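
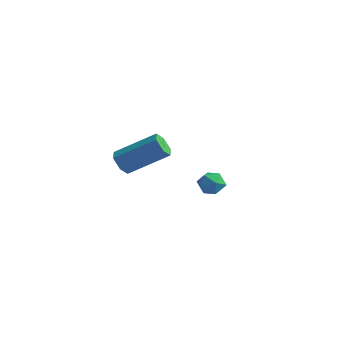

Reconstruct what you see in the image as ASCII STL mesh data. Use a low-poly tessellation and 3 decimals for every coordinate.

solid 
facet normal -0.486 0.874 -0.004
outer loop
vertex -0.73 4.093 -1.792
vertex -0.723 4.1 -1.087
vertex -0.193 4.393 -1.448
endloop
endfacet
facet normal -0.076 0.807 -0.585
outer loop
vertex -0.73 4.093 -1.792
vertex -0.193 4.393 -1.448
vertex -0.069 3.994 -2.015
endloop
endfacet
facet normal -0.282 0.220 -0.934
outer loop
vertex -0.73 4.093 -1.792
vertex -0.069 3.994 -2.015
vertex -0.523 3.454 -2.005
endloop
endfacet
facet normal -0.820 -0.077 -0.567
outer loop
vertex -0.73 4.093 -1.792
vertex -0.523 3.454 -2.005
vertex -0.926 3.52 -1.431
endloop
endfacet
facet normal -0.945 0.327 0.006
outer loop
vertex -0.73 4.093 -1.792
vertex -0.926 3.52 -1.431
vertex -0.723 4.1 -1.087
endloop
endfacet
facet normal 0.597 0.712 -0.370
outer loop
vertex -0.069 3.994 -2.015
vertex -0.193 4.393 -1.448
vertex 0.346 3.94 -1.449
endloop
endfacet
facet normal -0.065 0.820 0.569
outer loop
vertex -0.193 4.393 -1.448
vertex -0.723 4.1 -1.087
vertex -0.057 4.006 -0.875
endloop
endfacet
facet normal -0.808 -0.065 0.586
outer loop
vertex -0.723 4.1 -1.087
vertex -0.926 3.52 -1.431
vertex -0.511 3.466 -0.865
endloop
endfacet
facet normal -0.605 -0.719 -0.342
outer loop
vertex -0.926 3.52 -1.431
vertex -0.523 3.454 -2.005
vertex -0.387 3.067 -1.432
endloop
endfacet
facet normal 0.264 -0.239 -0.935
outer loop
vertex -0.523 3.454 -2.005
vertex -0.069 3.994 -2.015
vertex 0.143 3.36 -1.793
endloop
endfacet
facet normal 0.820 0.077 0.567
outer loop
vertex 0.15 3.367 -1.088
vertex 0.346 3.94 -1.449
vertex -0.057 4.006 -0.875
endloop
endfacet
facet normal 0.282 -0.220 0.934
outer loop
vertex 0.15 3.367 -1.088
vertex -0.057 4.006 -0.875
vertex -0.511 3.466 -0.865
endloop
endfacet
facet normal 0.076 -0.807 0.585
outer loop
vertex 0.15 3.367 -1.088
vertex -0.511 3.466 -0.865
vertex -0.387 3.067 -1.432
endloop
endfacet
facet normal 0.486 -0.874 0.004
outer loop
vertex 0.15 3.367 -1.088
vertex -0.387 3.067 -1.432
vertex 0.143 3.36 -1.793
endloop
endfacet
facet normal 0.945 -0.327 -0.006
outer loop
vertex 0.15 3.367 -1.088
vertex 0.143 3.36 -1.793
vertex 0.346 3.94 -1.449
endloop
endfacet
facet normal 0.605 0.719 0.342
outer loop
vertex -0.057 4.006 -0.875
vertex 0.346 3.94 -1.449
vertex -0.193 4.393 -1.448
endloop
endfacet
facet normal -0.264 0.239 0.935
outer loop
vertex -0.511 3.466 -0.865
vertex -0.057 4.006 -0.875
vertex -0.723 4.1 -1.087
endloop
endfacet
facet normal -0.597 -0.712 0.370
outer loop
vertex -0.387 3.067 -1.432
vertex -0.511 3.466 -0.865
vertex -0.926 3.52 -1.431
endloop
endfacet
facet normal 0.065 -0.820 -0.569
outer loop
vertex 0.143 3.36 -1.793
vertex -0.387 3.067 -1.432
vertex -0.523 3.454 -2.005
endloop
endfacet
facet normal 0.808 0.065 -0.586
outer loop
vertex 0.346 3.94 -1.449
vertex 0.143 3.36 -1.793
vertex -0.069 3.994 -2.015
endloop
endfacet
facet normal -0.713 -0.453 -0.534
outer loop
vertex -0.603 -2.232 2.068
vertex -1.011 -2.125 2.522
vertex -0.936 -1.709 2.069
endloop
endfacet
facet normal 0.450 0.288 -0.845
outer loop
vertex -0.603 -2.232 2.068
vertex -0.936 -1.709 2.069
vertex 0.859 -1.302 3.164
endloop
endfacet
facet normal 0.451 0.287 -0.845
outer loop
vertex 0.859 -1.302 3.164
vertex -0.936 -1.709 2.069
vertex 0.526 -0.779 3.164
endloop
endfacet
facet normal 0.713 0.454 0.534
outer loop
vertex 0.859 -1.302 3.164
vertex 0.526 -0.779 3.164
vertex 0.451 -1.195 3.618
endloop
endfacet
facet normal -0.713 -0.453 -0.534
outer loop
vertex -0.936 -1.709 2.069
vertex -1.011 -2.125 2.522
vertex -1.344 -1.602 2.523
endloop
endfacet
facet normal -0.240 0.874 -0.422
outer loop
vertex -0.936 -1.709 2.069
vertex -1.344 -1.602 2.523
vertex 0.526 -0.779 3.164
endloop
endfacet
facet normal -0.240 0.874 -0.422
outer loop
vertex 0.526 -0.779 3.164
vertex -1.344 -1.602 2.523
vertex 0.118 -0.672 3.618
endloop
endfacet
facet normal 0.713 0.454 0.534
outer loop
vertex 0.526 -0.779 3.164
vertex 0.118 -0.672 3.618
vertex 0.451 -1.195 3.618
endloop
endfacet
facet normal -0.713 -0.453 -0.534
outer loop
vertex -1.344 -1.602 2.523
vertex -1.011 -2.125 2.522
vertex -1.419 -2.018 2.976
endloop
endfacet
facet normal -0.690 0.586 0.424
outer loop
vertex -1.344 -1.602 2.523
vertex -1.419 -2.018 2.976
vertex 0.118 -0.672 3.618
endloop
endfacet
facet normal -0.690 0.587 0.423
outer loop
vertex 0.118 -0.672 3.618
vertex -1.419 -2.018 2.976
vertex 0.043 -1.088 4.072
endloop
endfacet
facet normal 0.713 0.454 0.534
outer loop
vertex 0.118 -0.672 3.618
vertex 0.043 -1.088 4.072
vertex 0.451 -1.195 3.618
endloop
endfacet
facet normal -0.713 -0.454 -0.534
outer loop
vertex -1.419 -2.018 2.976
vertex -1.011 -2.125 2.522
vertex -1.086 -2.541 2.976
endloop
endfacet
facet normal -0.451 -0.287 0.845
outer loop
vertex -1.419 -2.018 2.976
vertex -1.086 -2.541 2.976
vertex 0.043 -1.088 4.072
endloop
endfacet
facet normal -0.450 -0.288 0.845
outer loop
vertex 0.043 -1.088 4.072
vertex -1.086 -2.541 2.976
vertex 0.376 -1.611 4.071
endloop
endfacet
facet normal 0.713 0.453 0.534
outer loop
vertex 0.043 -1.088 4.072
vertex 0.376 -1.611 4.071
vertex 0.451 -1.195 3.618
endloop
endfacet
facet normal -0.713 -0.454 -0.534
outer loop
vertex -1.086 -2.541 2.976
vertex -1.011 -2.125 2.522
vertex -0.678 -2.648 2.522
endloop
endfacet
facet normal 0.240 -0.874 0.422
outer loop
vertex -1.086 -2.541 2.976
vertex -0.678 -2.648 2.522
vertex 0.376 -1.611 4.071
endloop
endfacet
facet normal 0.240 -0.874 0.422
outer loop
vertex 0.376 -1.611 4.071
vertex -0.678 -2.648 2.522
vertex 0.784 -1.718 3.617
endloop
endfacet
facet normal 0.713 0.453 0.534
outer loop
vertex 0.376 -1.611 4.071
vertex 0.784 -1.718 3.617
vertex 0.451 -1.195 3.618
endloop
endfacet
facet normal -0.713 -0.454 -0.534
outer loop
vertex -0.678 -2.648 2.522
vertex -1.011 -2.125 2.522
vertex -0.603 -2.232 2.068
endloop
endfacet
facet normal 0.690 -0.587 -0.423
outer loop
vertex -0.678 -2.648 2.522
vertex -0.603 -2.232 2.068
vertex 0.784 -1.718 3.617
endloop
endfacet
facet normal 0.691 -0.586 -0.424
outer loop
vertex 0.784 -1.718 3.617
vertex -0.603 -2.232 2.068
vertex 0.859 -1.302 3.164
endloop
endfacet
facet normal 0.713 0.453 0.534
outer loop
vertex 0.784 -1.718 3.617
vertex 0.859 -1.302 3.164
vertex 0.451 -1.195 3.618
endloop
endfacet

endsolid


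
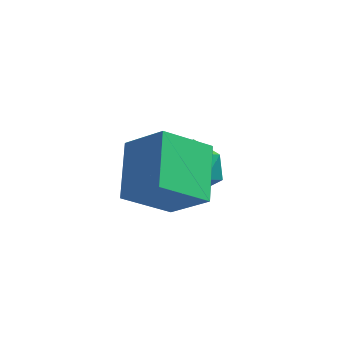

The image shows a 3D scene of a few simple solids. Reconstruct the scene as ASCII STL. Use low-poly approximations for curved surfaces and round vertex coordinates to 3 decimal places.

solid 
facet normal -0.741 0.204 -0.640
outer loop
vertex 2.035 -1.121 1.221
vertex 3.097 -0.317 0.248
vertex 2.374 -2.624 0.351
endloop
endfacet
facet normal -0.644 -0.487 0.590
outer loop
vertex 3.463 -2.923 1.292
vertex 2.035 -1.121 1.221
vertex 2.374 -2.624 0.351
endloop
endfacet
facet normal -0.741 0.204 -0.640
outer loop
vertex 2.374 -2.624 0.351
vertex 3.097 -0.317 0.248
vertex 3.437 -1.82 -0.623
endloop
endfacet
facet normal 0.192 -0.849 -0.492
outer loop
vertex 3.437 -1.82 -0.623
vertex 3.463 -2.923 1.292
vertex 2.374 -2.624 0.351
endloop
endfacet
facet normal -0.192 0.849 0.492
outer loop
vertex 2.035 -1.121 1.221
vertex 4.186 -0.616 1.189
vertex 3.097 -0.317 0.248
endloop
endfacet
facet normal -0.644 -0.487 0.589
outer loop
vertex 3.123 -1.42 2.163
vertex 2.035 -1.121 1.221
vertex 3.463 -2.923 1.292
endloop
endfacet
facet normal -0.192 0.849 0.492
outer loop
vertex 3.123 -1.42 2.163
vertex 4.186 -0.616 1.189
vertex 2.035 -1.121 1.221
endloop
endfacet
facet normal 0.644 0.487 -0.590
outer loop
vertex 3.097 -0.317 0.248
vertex 4.186 -0.616 1.189
vertex 3.437 -1.82 -0.623
endloop
endfacet
facet normal 0.192 -0.849 -0.492
outer loop
vertex 4.525 -2.119 0.319
vertex 3.463 -2.923 1.292
vertex 3.437 -1.82 -0.623
endloop
endfacet
facet normal 0.644 0.487 -0.590
outer loop
vertex 3.437 -1.82 -0.623
vertex 4.186 -0.616 1.189
vertex 4.525 -2.119 0.319
endloop
endfacet
facet normal 0.741 -0.203 0.640
outer loop
vertex 4.525 -2.119 0.319
vertex 3.123 -1.42 2.163
vertex 3.463 -2.923 1.292
endloop
endfacet
facet normal 0.741 -0.204 0.640
outer loop
vertex 4.186 -0.616 1.189
vertex 3.123 -1.42 2.163
vertex 4.525 -2.119 0.319
endloop
endfacet
facet normal -0.703 0.579 0.414
outer loop
vertex 2.829 1.222 -0.916
vertex 2.561 0.515 -0.382
vertex 3.215 1.097 -0.085
endloop
endfacet
facet normal -0.140 0.967 0.211
outer loop
vertex 2.829 1.222 -0.916
vertex 3.215 1.097 -0.085
vertex 3.741 1.331 -0.809
endloop
endfacet
facet normal -0.046 0.870 -0.490
outer loop
vertex 2.829 1.222 -0.916
vertex 3.741 1.331 -0.809
vertex 3.412 0.893 -1.555
endloop
endfacet
facet normal -0.552 0.420 -0.720
outer loop
vertex 2.829 1.222 -0.916
vertex 3.412 0.893 -1.555
vertex 2.683 0.388 -1.291
endloop
endfacet
facet normal -0.957 0.240 -0.162
outer loop
vertex 2.829 1.222 -0.916
vertex 2.683 0.388 -1.291
vertex 2.561 0.515 -0.382
endloop
endfacet
facet normal 0.435 0.715 0.547
outer loop
vertex 3.741 1.331 -0.809
vertex 3.215 1.097 -0.085
vertex 4.037 0.692 -0.209
endloop
endfacet
facet normal -0.475 0.086 0.876
outer loop
vertex 3.215 1.097 -0.085
vertex 2.561 0.515 -0.382
vertex 3.308 0.187 0.055
endloop
endfacet
facet normal -0.886 -0.461 -0.054
outer loop
vertex 2.561 0.515 -0.382
vertex 2.683 0.388 -1.291
vertex 2.979 -0.251 -0.691
endloop
endfacet
facet normal -0.229 -0.171 -0.958
outer loop
vertex 2.683 0.388 -1.291
vertex 3.412 0.893 -1.555
vertex 3.505 -0.017 -1.415
endloop
endfacet
facet normal 0.588 0.557 -0.586
outer loop
vertex 3.412 0.893 -1.555
vertex 3.741 1.331 -0.809
vertex 4.159 0.565 -1.118
endloop
endfacet
facet normal 0.552 -0.420 0.720
outer loop
vertex 3.891 -0.142 -0.584
vertex 4.037 0.692 -0.209
vertex 3.308 0.187 0.055
endloop
endfacet
facet normal 0.046 -0.870 0.490
outer loop
vertex 3.891 -0.142 -0.584
vertex 3.308 0.187 0.055
vertex 2.979 -0.251 -0.691
endloop
endfacet
facet normal 0.140 -0.967 -0.211
outer loop
vertex 3.891 -0.142 -0.584
vertex 2.979 -0.251 -0.691
vertex 3.505 -0.017 -1.415
endloop
endfacet
facet normal 0.703 -0.579 -0.414
outer loop
vertex 3.891 -0.142 -0.584
vertex 3.505 -0.017 -1.415
vertex 4.159 0.565 -1.118
endloop
endfacet
facet normal 0.957 -0.240 0.162
outer loop
vertex 3.891 -0.142 -0.584
vertex 4.159 0.565 -1.118
vertex 4.037 0.692 -0.209
endloop
endfacet
facet normal 0.229 0.171 0.958
outer loop
vertex 3.308 0.187 0.055
vertex 4.037 0.692 -0.209
vertex 3.215 1.097 -0.085
endloop
endfacet
facet normal -0.588 -0.557 0.586
outer loop
vertex 2.979 -0.251 -0.691
vertex 3.308 0.187 0.055
vertex 2.561 0.515 -0.382
endloop
endfacet
facet normal -0.435 -0.715 -0.547
outer loop
vertex 3.505 -0.017 -1.415
vertex 2.979 -0.251 -0.691
vertex 2.683 0.388 -1.291
endloop
endfacet
facet normal 0.475 -0.086 -0.876
outer loop
vertex 4.159 0.565 -1.118
vertex 3.505 -0.017 -1.415
vertex 3.412 0.893 -1.555
endloop
endfacet
facet normal 0.886 0.461 0.054
outer loop
vertex 4.037 0.692 -0.209
vertex 4.159 0.565 -1.118
vertex 3.741 1.331 -0.809
endloop
endfacet

endsolid


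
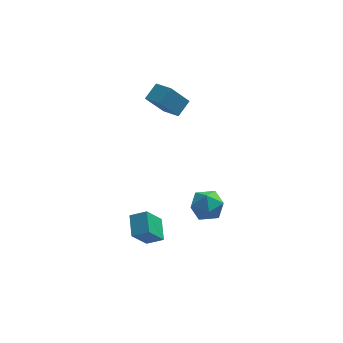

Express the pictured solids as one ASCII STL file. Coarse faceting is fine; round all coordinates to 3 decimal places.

solid 
facet normal -0.649 0.755 -0.089
outer loop
vertex 2.531 -1.301 -0.997
vertex 1.74 -1.997 -1.132
vertex 1.994 -1.664 -0.155
endloop
endfacet
facet normal -0.105 0.936 0.336
outer loop
vertex 2.531 -1.301 -0.997
vertex 1.994 -1.664 -0.155
vertex 3.05 -1.562 -0.108
endloop
endfacet
facet normal 0.498 0.866 -0.036
outer loop
vertex 2.531 -1.301 -0.997
vertex 3.05 -1.562 -0.108
vertex 3.449 -1.831 -1.054
endloop
endfacet
facet normal 0.328 0.643 -0.692
outer loop
vertex 2.531 -1.301 -0.997
vertex 3.449 -1.831 -1.054
vertex 2.64 -2.1 -1.687
endloop
endfacet
facet normal -0.381 0.574 -0.725
outer loop
vertex 2.531 -1.301 -0.997
vertex 2.64 -2.1 -1.687
vertex 1.74 -1.997 -1.132
endloop
endfacet
facet normal -0.085 0.471 0.878
outer loop
vertex 3.05 -1.562 -0.108
vertex 1.994 -1.664 -0.155
vertex 2.58 -2.42 0.307
endloop
endfacet
facet normal -0.965 0.178 0.190
outer loop
vertex 1.994 -1.664 -0.155
vertex 1.74 -1.997 -1.132
vertex 1.771 -2.689 -0.326
endloop
endfacet
facet normal -0.531 -0.115 -0.840
outer loop
vertex 1.74 -1.997 -1.132
vertex 2.64 -2.1 -1.687
vertex 2.17 -2.958 -1.272
endloop
endfacet
facet normal 0.617 -0.003 -0.787
outer loop
vertex 2.64 -2.1 -1.687
vertex 3.449 -1.831 -1.054
vertex 3.226 -2.856 -1.225
endloop
endfacet
facet normal 0.892 0.359 0.274
outer loop
vertex 3.449 -1.831 -1.054
vertex 3.05 -1.562 -0.108
vertex 3.48 -2.523 -0.248
endloop
endfacet
facet normal -0.328 -0.643 0.692
outer loop
vertex 2.689 -3.219 -0.383
vertex 2.58 -2.42 0.307
vertex 1.771 -2.689 -0.326
endloop
endfacet
facet normal -0.498 -0.866 0.036
outer loop
vertex 2.689 -3.219 -0.383
vertex 1.771 -2.689 -0.326
vertex 2.17 -2.958 -1.272
endloop
endfacet
facet normal 0.105 -0.936 -0.336
outer loop
vertex 2.689 -3.219 -0.383
vertex 2.17 -2.958 -1.272
vertex 3.226 -2.856 -1.225
endloop
endfacet
facet normal 0.649 -0.755 0.089
outer loop
vertex 2.689 -3.219 -0.383
vertex 3.226 -2.856 -1.225
vertex 3.48 -2.523 -0.248
endloop
endfacet
facet normal 0.381 -0.574 0.725
outer loop
vertex 2.689 -3.219 -0.383
vertex 3.48 -2.523 -0.248
vertex 2.58 -2.42 0.307
endloop
endfacet
facet normal -0.617 0.003 0.787
outer loop
vertex 1.771 -2.689 -0.326
vertex 2.58 -2.42 0.307
vertex 1.994 -1.664 -0.155
endloop
endfacet
facet normal -0.892 -0.359 -0.274
outer loop
vertex 2.17 -2.958 -1.272
vertex 1.771 -2.689 -0.326
vertex 1.74 -1.997 -1.132
endloop
endfacet
facet normal 0.085 -0.471 -0.878
outer loop
vertex 3.226 -2.856 -1.225
vertex 2.17 -2.958 -1.272
vertex 2.64 -2.1 -1.687
endloop
endfacet
facet normal 0.965 -0.178 -0.190
outer loop
vertex 3.48 -2.523 -0.248
vertex 3.226 -2.856 -1.225
vertex 3.449 -1.831 -1.054
endloop
endfacet
facet normal 0.531 0.115 0.840
outer loop
vertex 2.58 -2.42 0.307
vertex 3.48 -2.523 -0.248
vertex 3.05 -1.562 -0.108
endloop
endfacet
facet normal -0.454 -0.411 0.791
outer loop
vertex -0.617 -1.266 -2.172
vertex -1.556 -1.141 -2.646
vertex -0.489 -2.55 -2.766
endloop
endfacet
facet normal 0.887 -0.118 0.447
outer loop
vertex 0.296 -1.839 -4.134
vertex -0.617 -1.266 -2.172
vertex -0.489 -2.55 -2.766
endloop
endfacet
facet normal -0.454 -0.411 0.791
outer loop
vertex -0.489 -2.55 -2.766
vertex -1.556 -1.141 -2.646
vertex -1.428 -2.425 -3.24
endloop
endfacet
facet normal 0.091 -0.904 -0.418
outer loop
vertex -1.428 -2.425 -3.24
vertex 0.296 -1.839 -4.134
vertex -0.489 -2.55 -2.766
endloop
endfacet
facet normal -0.091 0.904 0.418
outer loop
vertex -0.617 -1.266 -2.172
vertex -0.771 -0.43 -4.014
vertex -1.556 -1.141 -2.646
endloop
endfacet
facet normal 0.887 -0.118 0.447
outer loop
vertex 0.168 -0.555 -3.54
vertex -0.617 -1.266 -2.172
vertex 0.296 -1.839 -4.134
endloop
endfacet
facet normal -0.091 0.904 0.418
outer loop
vertex 0.168 -0.555 -3.54
vertex -0.771 -0.43 -4.014
vertex -0.617 -1.266 -2.172
endloop
endfacet
facet normal -0.887 0.118 -0.447
outer loop
vertex -1.556 -1.141 -2.646
vertex -0.771 -0.43 -4.014
vertex -1.428 -2.425 -3.24
endloop
endfacet
facet normal 0.091 -0.904 -0.418
outer loop
vertex -0.643 -1.714 -4.608
vertex 0.296 -1.839 -4.134
vertex -1.428 -2.425 -3.24
endloop
endfacet
facet normal -0.887 0.118 -0.447
outer loop
vertex -1.428 -2.425 -3.24
vertex -0.771 -0.43 -4.014
vertex -0.643 -1.714 -4.608
endloop
endfacet
facet normal 0.454 0.411 -0.791
outer loop
vertex -0.643 -1.714 -4.608
vertex 0.168 -0.555 -3.54
vertex 0.296 -1.839 -4.134
endloop
endfacet
facet normal 0.454 0.411 -0.791
outer loop
vertex -0.771 -0.43 -4.014
vertex 0.168 -0.555 -3.54
vertex -0.643 -1.714 -4.608
endloop
endfacet
facet normal -0.515 -0.660 -0.547
outer loop
vertex 0.083 2.471 3.88
vertex -0.739 3.402 3.531
vertex 1.091 2.839 2.485
endloop
endfacet
facet normal 0.638 -0.721 0.270
outer loop
vertex 1.699 3.618 3.129
vertex 0.083 2.471 3.88
vertex 1.091 2.839 2.485
endloop
endfacet
facet normal -0.515 -0.660 -0.547
outer loop
vertex 1.091 2.839 2.485
vertex -0.739 3.402 3.531
vertex 0.269 3.77 2.136
endloop
endfacet
facet normal 0.573 0.208 -0.793
outer loop
vertex 0.269 3.77 2.136
vertex 1.699 3.618 3.129
vertex 1.091 2.839 2.485
endloop
endfacet
facet normal -0.573 -0.208 0.793
outer loop
vertex 0.083 2.471 3.88
vertex -0.131 4.181 4.175
vertex -0.739 3.402 3.531
endloop
endfacet
facet normal 0.638 -0.721 0.270
outer loop
vertex 0.691 3.25 4.524
vertex 0.083 2.471 3.88
vertex 1.699 3.618 3.129
endloop
endfacet
facet normal -0.573 -0.208 0.793
outer loop
vertex 0.691 3.25 4.524
vertex -0.131 4.181 4.175
vertex 0.083 2.471 3.88
endloop
endfacet
facet normal -0.638 0.721 -0.270
outer loop
vertex -0.739 3.402 3.531
vertex -0.131 4.181 4.175
vertex 0.269 3.77 2.136
endloop
endfacet
facet normal 0.573 0.208 -0.793
outer loop
vertex 0.877 4.549 2.78
vertex 1.699 3.618 3.129
vertex 0.269 3.77 2.136
endloop
endfacet
facet normal -0.638 0.721 -0.270
outer loop
vertex 0.269 3.77 2.136
vertex -0.131 4.181 4.175
vertex 0.877 4.549 2.78
endloop
endfacet
facet normal 0.515 0.660 0.547
outer loop
vertex 0.877 4.549 2.78
vertex 0.691 3.25 4.524
vertex 1.699 3.618 3.129
endloop
endfacet
facet normal 0.515 0.660 0.547
outer loop
vertex -0.131 4.181 4.175
vertex 0.691 3.25 4.524
vertex 0.877 4.549 2.78
endloop
endfacet

endsolid


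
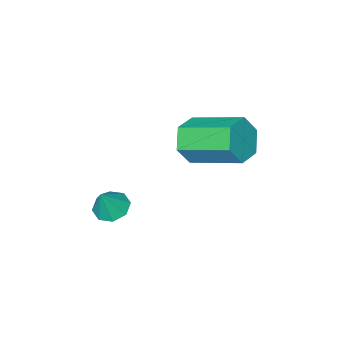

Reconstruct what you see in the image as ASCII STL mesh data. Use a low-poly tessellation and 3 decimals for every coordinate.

solid 
facet normal -0.461 -0.097 -0.882
outer loop
vertex 0.765 -3.193 -3.504
vertex 0.15 -3.256 -3.176
vertex 0.524 -2.721 -3.43
endloop
endfacet
facet normal 0.892 0.450 0.033
outer loop
vertex 0.765 -3.193 -3.504
vertex 0.524 -2.721 -3.43
vertex 0.69 -3.144 -2.144
endloop
endfacet
facet normal -0.461 -0.096 -0.882
outer loop
vertex 0.524 -2.721 -3.43
vertex 0.15 -3.256 -3.176
vertex 0.063 -2.563 -3.206
endloop
endfacet
facet normal 0.415 0.879 0.235
outer loop
vertex 0.524 -2.721 -3.43
vertex 0.063 -2.563 -3.206
vertex 0.69 -3.144 -2.144
endloop
endfacet
facet normal -0.462 -0.096 -0.882
outer loop
vertex 0.063 -2.563 -3.206
vertex 0.15 -3.256 -3.176
vertex -0.346 -2.81 -2.965
endloop
endfacet
facet normal -0.171 0.818 0.549
outer loop
vertex 0.063 -2.563 -3.206
vertex -0.346 -2.81 -2.965
vertex 0.69 -3.144 -2.144
endloop
endfacet
facet normal -0.461 -0.095 -0.882
outer loop
vertex -0.346 -2.81 -2.965
vertex 0.15 -3.256 -3.176
vertex -0.465 -3.319 -2.848
endloop
endfacet
facet normal -0.529 0.306 0.792
outer loop
vertex -0.346 -2.81 -2.965
vertex -0.465 -3.319 -2.848
vertex 0.69 -3.144 -2.144
endloop
endfacet
facet normal -0.461 -0.096 -0.882
outer loop
vertex -0.465 -3.319 -2.848
vertex 0.15 -3.256 -3.176
vertex -0.223 -3.792 -2.923
endloop
endfacet
facet normal -0.446 -0.358 0.820
outer loop
vertex -0.465 -3.319 -2.848
vertex -0.223 -3.792 -2.923
vertex 0.69 -3.144 -2.144
endloop
endfacet
facet normal -0.460 -0.096 -0.883
outer loop
vertex -0.223 -3.792 -2.923
vertex 0.15 -3.256 -3.176
vertex 0.238 -3.95 -3.146
endloop
endfacet
facet normal 0.030 -0.785 0.618
outer loop
vertex -0.223 -3.792 -2.923
vertex 0.238 -3.95 -3.146
vertex 0.69 -3.144 -2.144
endloop
endfacet
facet normal -0.461 -0.097 -0.882
outer loop
vertex 0.238 -3.95 -3.146
vertex 0.15 -3.256 -3.176
vertex 0.647 -3.703 -3.387
endloop
endfacet
facet normal 0.617 -0.725 0.305
outer loop
vertex 0.238 -3.95 -3.146
vertex 0.647 -3.703 -3.387
vertex 0.69 -3.144 -2.144
endloop
endfacet
facet normal -0.461 -0.096 -0.882
outer loop
vertex 0.647 -3.703 -3.387
vertex 0.15 -3.256 -3.176
vertex 0.765 -3.193 -3.504
endloop
endfacet
facet normal 0.975 -0.212 0.061
outer loop
vertex 0.647 -3.703 -3.387
vertex 0.765 -3.193 -3.504
vertex 0.69 -3.144 -2.144
endloop
endfacet
facet normal 0.319 -0.877 -0.360
outer loop
vertex -1.295 -0.841 -0.091
vertex -1.726 -1.275 0.583
vertex -2.157 -1.11 -0.201
endloop
endfacet
facet normal -0.001 0.381 -0.925
outer loop
vertex -1.295 -0.841 -0.091
vertex -2.157 -1.11 -0.201
vertex -1.963 0.99 0.664
endloop
endfacet
facet normal -0.001 0.381 -0.925
outer loop
vertex -1.963 0.99 0.664
vertex -2.157 -1.11 -0.201
vertex -2.825 0.721 0.554
endloop
endfacet
facet normal -0.319 0.876 0.362
outer loop
vertex -1.963 0.99 0.664
vertex -2.825 0.721 0.554
vertex -2.394 0.555 1.337
endloop
endfacet
facet normal 0.320 -0.876 -0.360
outer loop
vertex -2.157 -1.11 -0.201
vertex -1.726 -1.275 0.583
vertex -2.588 -1.544 0.472
endloop
endfacet
facet normal -0.821 -0.065 -0.568
outer loop
vertex -2.157 -1.11 -0.201
vertex -2.588 -1.544 0.472
vertex -2.825 0.721 0.554
endloop
endfacet
facet normal -0.821 -0.065 -0.568
outer loop
vertex -2.825 0.721 0.554
vertex -2.588 -1.544 0.472
vertex -3.256 0.286 1.227
endloop
endfacet
facet normal -0.319 0.876 0.362
outer loop
vertex -2.825 0.721 0.554
vertex -3.256 0.286 1.227
vertex -2.394 0.555 1.337
endloop
endfacet
facet normal 0.320 -0.876 -0.361
outer loop
vertex -2.588 -1.544 0.472
vertex -1.726 -1.275 0.583
vertex -2.157 -1.71 1.256
endloop
endfacet
facet normal -0.821 -0.447 0.357
outer loop
vertex -2.588 -1.544 0.472
vertex -2.157 -1.71 1.256
vertex -3.256 0.286 1.227
endloop
endfacet
facet normal -0.820 -0.447 0.357
outer loop
vertex -3.256 0.286 1.227
vertex -2.157 -1.71 1.256
vertex -2.825 0.121 2.011
endloop
endfacet
facet normal -0.319 0.877 0.360
outer loop
vertex -3.256 0.286 1.227
vertex -2.825 0.121 2.011
vertex -2.394 0.555 1.337
endloop
endfacet
facet normal 0.319 -0.876 -0.362
outer loop
vertex -2.157 -1.71 1.256
vertex -1.726 -1.275 0.583
vertex -1.295 -1.441 1.366
endloop
endfacet
facet normal 0.001 -0.381 0.925
outer loop
vertex -2.157 -1.71 1.256
vertex -1.295 -1.441 1.366
vertex -2.825 0.121 2.011
endloop
endfacet
facet normal 0.001 -0.381 0.925
outer loop
vertex -2.825 0.121 2.011
vertex -1.295 -1.441 1.366
vertex -1.963 0.39 2.121
endloop
endfacet
facet normal -0.319 0.877 0.360
outer loop
vertex -2.825 0.121 2.011
vertex -1.963 0.39 2.121
vertex -2.394 0.555 1.337
endloop
endfacet
facet normal 0.319 -0.876 -0.362
outer loop
vertex -1.295 -1.441 1.366
vertex -1.726 -1.275 0.583
vertex -0.864 -1.006 0.693
endloop
endfacet
facet normal 0.821 0.065 0.568
outer loop
vertex -1.295 -1.441 1.366
vertex -0.864 -1.006 0.693
vertex -1.963 0.39 2.121
endloop
endfacet
facet normal 0.821 0.065 0.568
outer loop
vertex -1.963 0.39 2.121
vertex -0.864 -1.006 0.693
vertex -1.532 0.824 1.448
endloop
endfacet
facet normal -0.320 0.876 0.360
outer loop
vertex -1.963 0.39 2.121
vertex -1.532 0.824 1.448
vertex -2.394 0.555 1.337
endloop
endfacet
facet normal 0.319 -0.877 -0.360
outer loop
vertex -0.864 -1.006 0.693
vertex -1.726 -1.275 0.583
vertex -1.295 -0.841 -0.091
endloop
endfacet
facet normal 0.820 0.447 -0.357
outer loop
vertex -0.864 -1.006 0.693
vertex -1.295 -0.841 -0.091
vertex -1.532 0.824 1.448
endloop
endfacet
facet normal 0.821 0.446 -0.357
outer loop
vertex -1.532 0.824 1.448
vertex -1.295 -0.841 -0.091
vertex -1.963 0.99 0.664
endloop
endfacet
facet normal -0.320 0.876 0.361
outer loop
vertex -1.532 0.824 1.448
vertex -1.963 0.99 0.664
vertex -2.394 0.555 1.337
endloop
endfacet

endsolid


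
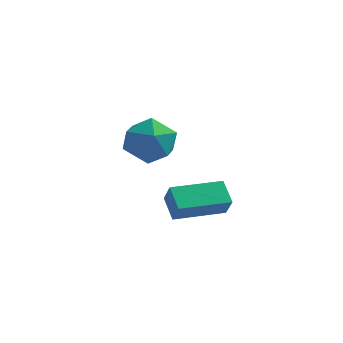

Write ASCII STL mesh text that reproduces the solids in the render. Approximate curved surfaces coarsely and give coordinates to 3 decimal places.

solid 
facet normal -0.979 -0.003 0.202
outer loop
vertex -1.331 2.583 1.452
vertex -1.095 2.259 2.593
vertex -1.159 3.43 2.298
endloop
endfacet
facet normal -0.825 0.474 -0.307
outer loop
vertex -1.331 2.583 1.452
vertex -1.159 3.43 2.298
vertex -0.673 3.565 1.199
endloop
endfacet
facet normal -0.515 0.127 -0.848
outer loop
vertex -1.331 2.583 1.452
vertex -0.673 3.565 1.199
vertex -0.309 2.478 0.815
endloop
endfacet
facet normal -0.477 -0.565 -0.673
outer loop
vertex -1.331 2.583 1.452
vertex -0.309 2.478 0.815
vertex -0.569 1.671 1.677
endloop
endfacet
facet normal -0.764 -0.645 -0.025
outer loop
vertex -1.331 2.583 1.452
vertex -0.569 1.671 1.677
vertex -1.095 2.259 2.593
endloop
endfacet
facet normal -0.352 0.935 -0.041
outer loop
vertex -0.673 3.565 1.199
vertex -1.159 3.43 2.298
vertex -0.031 3.849 2.183
endloop
endfacet
facet normal -0.600 0.164 0.783
outer loop
vertex -1.159 3.43 2.298
vertex -1.095 2.259 2.593
vertex -0.291 3.042 3.045
endloop
endfacet
facet normal -0.252 -0.874 0.416
outer loop
vertex -1.095 2.259 2.593
vertex -0.569 1.671 1.677
vertex 0.073 1.955 2.661
endloop
endfacet
facet normal 0.212 -0.745 -0.633
outer loop
vertex -0.569 1.671 1.677
vertex -0.309 2.478 0.815
vertex 0.559 2.09 1.562
endloop
endfacet
facet normal 0.151 0.374 -0.915
outer loop
vertex -0.309 2.478 0.815
vertex -0.673 3.565 1.199
vertex 0.495 3.261 1.267
endloop
endfacet
facet normal 0.477 0.565 0.673
outer loop
vertex 0.731 2.937 2.408
vertex -0.031 3.849 2.183
vertex -0.291 3.042 3.045
endloop
endfacet
facet normal 0.515 -0.127 0.848
outer loop
vertex 0.731 2.937 2.408
vertex -0.291 3.042 3.045
vertex 0.073 1.955 2.661
endloop
endfacet
facet normal 0.825 -0.474 0.307
outer loop
vertex 0.731 2.937 2.408
vertex 0.073 1.955 2.661
vertex 0.559 2.09 1.562
endloop
endfacet
facet normal 0.979 0.003 -0.202
outer loop
vertex 0.731 2.937 2.408
vertex 0.559 2.09 1.562
vertex 0.495 3.261 1.267
endloop
endfacet
facet normal 0.764 0.645 0.025
outer loop
vertex 0.731 2.937 2.408
vertex 0.495 3.261 1.267
vertex -0.031 3.849 2.183
endloop
endfacet
facet normal -0.212 0.745 0.633
outer loop
vertex -0.291 3.042 3.045
vertex -0.031 3.849 2.183
vertex -1.159 3.43 2.298
endloop
endfacet
facet normal -0.151 -0.374 0.915
outer loop
vertex 0.073 1.955 2.661
vertex -0.291 3.042 3.045
vertex -1.095 2.259 2.593
endloop
endfacet
facet normal 0.352 -0.935 0.041
outer loop
vertex 0.559 2.09 1.562
vertex 0.073 1.955 2.661
vertex -0.569 1.671 1.677
endloop
endfacet
facet normal 0.600 -0.164 -0.783
outer loop
vertex 0.495 3.261 1.267
vertex 0.559 2.09 1.562
vertex -0.309 2.478 0.815
endloop
endfacet
facet normal 0.252 0.874 -0.416
outer loop
vertex -0.031 3.849 2.183
vertex 0.495 3.261 1.267
vertex -0.673 3.565 1.199
endloop
endfacet
facet normal -0.457 0.724 0.518
outer loop
vertex 1.504 -1.592 2.03
vertex 3.234 -0.441 1.947
vertex 1.195 -1.188 1.193
endloop
endfacet
facet normal -0.832 -0.553 0.040
outer loop
vertex 1.706 -1.999 0.613
vertex 1.504 -1.592 2.03
vertex 1.195 -1.188 1.193
endloop
endfacet
facet normal -0.456 0.724 0.517
outer loop
vertex 1.195 -1.188 1.193
vertex 3.234 -0.441 1.947
vertex 2.925 -0.037 1.109
endloop
endfacet
facet normal -0.316 0.412 -0.855
outer loop
vertex 2.925 -0.037 1.109
vertex 1.706 -1.999 0.613
vertex 1.195 -1.188 1.193
endloop
endfacet
facet normal 0.315 -0.412 0.855
outer loop
vertex 1.504 -1.592 2.03
vertex 3.745 -1.252 1.367
vertex 3.234 -0.441 1.947
endloop
endfacet
facet normal -0.832 -0.553 0.040
outer loop
vertex 2.015 -2.403 1.451
vertex 1.504 -1.592 2.03
vertex 1.706 -1.999 0.613
endloop
endfacet
facet normal 0.315 -0.412 0.855
outer loop
vertex 2.015 -2.403 1.451
vertex 3.745 -1.252 1.367
vertex 1.504 -1.592 2.03
endloop
endfacet
facet normal 0.832 0.553 -0.040
outer loop
vertex 3.234 -0.441 1.947
vertex 3.745 -1.252 1.367
vertex 2.925 -0.037 1.109
endloop
endfacet
facet normal -0.315 0.412 -0.855
outer loop
vertex 3.436 -0.848 0.53
vertex 1.706 -1.999 0.613
vertex 2.925 -0.037 1.109
endloop
endfacet
facet normal 0.832 0.553 -0.040
outer loop
vertex 2.925 -0.037 1.109
vertex 3.745 -1.252 1.367
vertex 3.436 -0.848 0.53
endloop
endfacet
facet normal 0.457 -0.724 -0.517
outer loop
vertex 3.436 -0.848 0.53
vertex 2.015 -2.403 1.451
vertex 1.706 -1.999 0.613
endloop
endfacet
facet normal 0.456 -0.724 -0.518
outer loop
vertex 3.745 -1.252 1.367
vertex 2.015 -2.403 1.451
vertex 3.436 -0.848 0.53
endloop
endfacet

endsolid


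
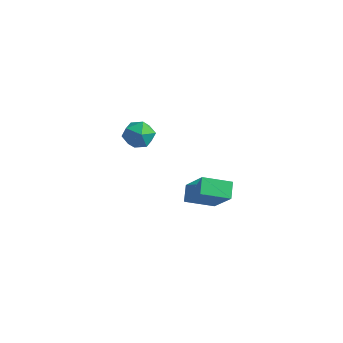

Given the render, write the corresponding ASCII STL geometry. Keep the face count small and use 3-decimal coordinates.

solid 
facet normal -0.429 0.677 0.598
outer loop
vertex 2.543 -3.831 -0.522
vertex 3.422 -2.87 -0.978
vertex 1.32 -3.375 -1.916
endloop
endfacet
facet normal -0.637 -0.697 0.331
outer loop
vertex 1.698 -3.97 -2.442
vertex 2.543 -3.831 -0.522
vertex 1.32 -3.375 -1.916
endloop
endfacet
facet normal -0.429 0.677 0.598
outer loop
vertex 1.32 -3.375 -1.916
vertex 3.422 -2.87 -0.978
vertex 2.199 -2.414 -2.372
endloop
endfacet
facet normal -0.640 0.239 -0.730
outer loop
vertex 2.199 -2.414 -2.372
vertex 1.698 -3.97 -2.442
vertex 1.32 -3.375 -1.916
endloop
endfacet
facet normal 0.640 -0.239 0.730
outer loop
vertex 2.543 -3.831 -0.522
vertex 3.8 -3.465 -1.504
vertex 3.422 -2.87 -0.978
endloop
endfacet
facet normal -0.637 -0.697 0.331
outer loop
vertex 2.921 -4.426 -1.048
vertex 2.543 -3.831 -0.522
vertex 1.698 -3.97 -2.442
endloop
endfacet
facet normal 0.640 -0.239 0.730
outer loop
vertex 2.921 -4.426 -1.048
vertex 3.8 -3.465 -1.504
vertex 2.543 -3.831 -0.522
endloop
endfacet
facet normal 0.637 0.697 -0.331
outer loop
vertex 3.422 -2.87 -0.978
vertex 3.8 -3.465 -1.504
vertex 2.199 -2.414 -2.372
endloop
endfacet
facet normal -0.640 0.239 -0.730
outer loop
vertex 2.577 -3.009 -2.898
vertex 1.698 -3.97 -2.442
vertex 2.199 -2.414 -2.372
endloop
endfacet
facet normal 0.637 0.697 -0.331
outer loop
vertex 2.199 -2.414 -2.372
vertex 3.8 -3.465 -1.504
vertex 2.577 -3.009 -2.898
endloop
endfacet
facet normal 0.429 -0.677 -0.598
outer loop
vertex 2.577 -3.009 -2.898
vertex 2.921 -4.426 -1.048
vertex 1.698 -3.97 -2.442
endloop
endfacet
facet normal 0.429 -0.677 -0.598
outer loop
vertex 3.8 -3.465 -1.504
vertex 2.921 -4.426 -1.048
vertex 2.577 -3.009 -2.898
endloop
endfacet
facet normal 0.362 0.727 0.583
outer loop
vertex -2.779 -0.874 -1.379
vertex -2.667 -1.429 -0.757
vertex -2.051 -1.29 -1.313
endloop
endfacet
facet normal 0.501 0.859 -0.106
outer loop
vertex -2.779 -0.874 -1.379
vertex -2.051 -1.29 -1.313
vertex -2.405 -1.177 -2.068
endloop
endfacet
facet normal -0.121 0.883 -0.454
outer loop
vertex -2.779 -0.874 -1.379
vertex -2.405 -1.177 -2.068
vertex -3.238 -1.245 -1.978
endloop
endfacet
facet normal -0.643 0.765 0.019
outer loop
vertex -2.779 -0.874 -1.379
vertex -3.238 -1.245 -1.978
vertex -3.4 -1.401 -1.168
endloop
endfacet
facet normal -0.344 0.669 0.659
outer loop
vertex -2.779 -0.874 -1.379
vertex -3.4 -1.401 -1.168
vertex -2.667 -1.429 -0.757
endloop
endfacet
facet normal 0.877 0.312 -0.365
outer loop
vertex -2.405 -1.177 -2.068
vertex -2.051 -1.29 -1.313
vertex -2.06 -1.919 -1.872
endloop
endfacet
facet normal 0.655 0.097 0.750
outer loop
vertex -2.051 -1.29 -1.313
vertex -2.667 -1.429 -0.757
vertex -2.222 -2.075 -1.062
endloop
endfacet
facet normal -0.489 0.003 0.872
outer loop
vertex -2.667 -1.429 -0.757
vertex -3.4 -1.401 -1.168
vertex -3.055 -2.143 -0.972
endloop
endfacet
facet normal -0.973 0.160 -0.164
outer loop
vertex -3.4 -1.401 -1.168
vertex -3.238 -1.245 -1.978
vertex -3.409 -2.03 -1.727
endloop
endfacet
facet normal -0.129 0.349 -0.928
outer loop
vertex -3.238 -1.245 -1.978
vertex -2.405 -1.177 -2.068
vertex -2.793 -1.891 -2.283
endloop
endfacet
facet normal 0.643 -0.765 -0.019
outer loop
vertex -2.681 -2.446 -1.661
vertex -2.06 -1.919 -1.872
vertex -2.222 -2.075 -1.062
endloop
endfacet
facet normal 0.121 -0.883 0.454
outer loop
vertex -2.681 -2.446 -1.661
vertex -2.222 -2.075 -1.062
vertex -3.055 -2.143 -0.972
endloop
endfacet
facet normal -0.501 -0.859 0.106
outer loop
vertex -2.681 -2.446 -1.661
vertex -3.055 -2.143 -0.972
vertex -3.409 -2.03 -1.727
endloop
endfacet
facet normal -0.362 -0.727 -0.583
outer loop
vertex -2.681 -2.446 -1.661
vertex -3.409 -2.03 -1.727
vertex -2.793 -1.891 -2.283
endloop
endfacet
facet normal 0.344 -0.669 -0.659
outer loop
vertex -2.681 -2.446 -1.661
vertex -2.793 -1.891 -2.283
vertex -2.06 -1.919 -1.872
endloop
endfacet
facet normal 0.973 -0.160 0.164
outer loop
vertex -2.222 -2.075 -1.062
vertex -2.06 -1.919 -1.872
vertex -2.051 -1.29 -1.313
endloop
endfacet
facet normal 0.129 -0.349 0.928
outer loop
vertex -3.055 -2.143 -0.972
vertex -2.222 -2.075 -1.062
vertex -2.667 -1.429 -0.757
endloop
endfacet
facet normal -0.877 -0.312 0.365
outer loop
vertex -3.409 -2.03 -1.727
vertex -3.055 -2.143 -0.972
vertex -3.4 -1.401 -1.168
endloop
endfacet
facet normal -0.655 -0.097 -0.750
outer loop
vertex -2.793 -1.891 -2.283
vertex -3.409 -2.03 -1.727
vertex -3.238 -1.245 -1.978
endloop
endfacet
facet normal 0.489 -0.003 -0.872
outer loop
vertex -2.06 -1.919 -1.872
vertex -2.793 -1.891 -2.283
vertex -2.405 -1.177 -2.068
endloop
endfacet

endsolid


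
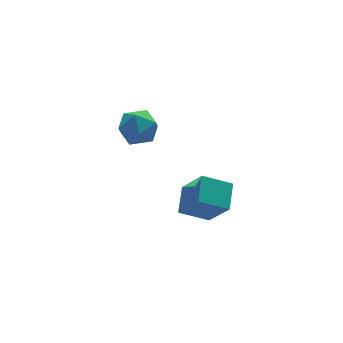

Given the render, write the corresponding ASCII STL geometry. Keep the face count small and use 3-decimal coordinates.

solid 
facet normal -0.536 -0.750 -0.386
outer loop
vertex 2.7 -3.511 1.295
vertex 1.378 -2.933 2.008
vertex 2.292 -2.34 -0.412
endloop
endfacet
facet normal 0.822 -0.359 -0.443
outer loop
vertex 3.102 -1.207 0.172
vertex 2.7 -3.511 1.295
vertex 2.292 -2.34 -0.412
endloop
endfacet
facet normal -0.537 -0.750 -0.387
outer loop
vertex 2.292 -2.34 -0.412
vertex 1.378 -2.933 2.008
vertex 0.97 -1.761 0.301
endloop
endfacet
facet normal -0.193 0.555 -0.809
outer loop
vertex 0.97 -1.761 0.301
vertex 3.102 -1.207 0.172
vertex 2.292 -2.34 -0.412
endloop
endfacet
facet normal 0.193 -0.555 0.809
outer loop
vertex 2.7 -3.511 1.295
vertex 2.188 -1.8 2.592
vertex 1.378 -2.933 2.008
endloop
endfacet
facet normal 0.821 -0.359 -0.443
outer loop
vertex 3.51 -2.379 1.879
vertex 2.7 -3.511 1.295
vertex 3.102 -1.207 0.172
endloop
endfacet
facet normal 0.193 -0.555 0.809
outer loop
vertex 3.51 -2.379 1.879
vertex 2.188 -1.8 2.592
vertex 2.7 -3.511 1.295
endloop
endfacet
facet normal -0.822 0.359 0.443
outer loop
vertex 1.378 -2.933 2.008
vertex 2.188 -1.8 2.592
vertex 0.97 -1.761 0.301
endloop
endfacet
facet normal -0.193 0.556 -0.809
outer loop
vertex 1.78 -0.629 0.885
vertex 3.102 -1.207 0.172
vertex 0.97 -1.761 0.301
endloop
endfacet
facet normal -0.821 0.359 0.443
outer loop
vertex 0.97 -1.761 0.301
vertex 2.188 -1.8 2.592
vertex 1.78 -0.629 0.885
endloop
endfacet
facet normal 0.537 0.750 0.387
outer loop
vertex 1.78 -0.629 0.885
vertex 3.51 -2.379 1.879
vertex 3.102 -1.207 0.172
endloop
endfacet
facet normal 0.537 0.750 0.386
outer loop
vertex 2.188 -1.8 2.592
vertex 3.51 -2.379 1.879
vertex 1.78 -0.629 0.885
endloop
endfacet
facet normal 0.326 0.907 0.265
outer loop
vertex 2.001 4.411 1.762
vertex 1.266 4.422 2.628
vertex 2.311 4.003 2.775
endloop
endfacet
facet normal 0.846 0.531 -0.045
outer loop
vertex 2.001 4.411 1.762
vertex 2.311 4.003 2.775
vertex 2.606 3.452 1.827
endloop
endfacet
facet normal 0.626 0.347 -0.698
outer loop
vertex 2.001 4.411 1.762
vertex 2.606 3.452 1.827
vertex 1.743 3.531 1.093
endloop
endfacet
facet normal -0.031 0.611 -0.791
outer loop
vertex 2.001 4.411 1.762
vertex 1.743 3.531 1.093
vertex 0.915 4.13 1.588
endloop
endfacet
facet normal -0.216 0.957 -0.196
outer loop
vertex 2.001 4.411 1.762
vertex 0.915 4.13 1.588
vertex 1.266 4.422 2.628
endloop
endfacet
facet normal 0.941 -0.067 0.332
outer loop
vertex 2.606 3.452 1.827
vertex 2.311 4.003 2.775
vertex 2.245 2.87 2.732
endloop
endfacet
facet normal 0.099 0.541 0.835
outer loop
vertex 2.311 4.003 2.775
vertex 1.266 4.422 2.628
vertex 1.417 3.469 3.227
endloop
endfacet
facet normal -0.779 0.621 0.089
outer loop
vertex 1.266 4.422 2.628
vertex 0.915 4.13 1.588
vertex 0.554 3.548 2.493
endloop
endfacet
facet normal -0.479 0.061 -0.876
outer loop
vertex 0.915 4.13 1.588
vertex 1.743 3.531 1.093
vertex 0.849 2.997 1.545
endloop
endfacet
facet normal 0.584 -0.364 -0.726
outer loop
vertex 1.743 3.531 1.093
vertex 2.606 3.452 1.827
vertex 1.894 2.578 1.692
endloop
endfacet
facet normal 0.031 -0.611 0.791
outer loop
vertex 1.159 2.589 2.558
vertex 2.245 2.87 2.732
vertex 1.417 3.469 3.227
endloop
endfacet
facet normal -0.626 -0.347 0.698
outer loop
vertex 1.159 2.589 2.558
vertex 1.417 3.469 3.227
vertex 0.554 3.548 2.493
endloop
endfacet
facet normal -0.846 -0.531 0.045
outer loop
vertex 1.159 2.589 2.558
vertex 0.554 3.548 2.493
vertex 0.849 2.997 1.545
endloop
endfacet
facet normal -0.326 -0.907 -0.265
outer loop
vertex 1.159 2.589 2.558
vertex 0.849 2.997 1.545
vertex 1.894 2.578 1.692
endloop
endfacet
facet normal 0.216 -0.957 0.196
outer loop
vertex 1.159 2.589 2.558
vertex 1.894 2.578 1.692
vertex 2.245 2.87 2.732
endloop
endfacet
facet normal 0.479 -0.061 0.876
outer loop
vertex 1.417 3.469 3.227
vertex 2.245 2.87 2.732
vertex 2.311 4.003 2.775
endloop
endfacet
facet normal -0.584 0.364 0.726
outer loop
vertex 0.554 3.548 2.493
vertex 1.417 3.469 3.227
vertex 1.266 4.422 2.628
endloop
endfacet
facet normal -0.941 0.067 -0.332
outer loop
vertex 0.849 2.997 1.545
vertex 0.554 3.548 2.493
vertex 0.915 4.13 1.588
endloop
endfacet
facet normal -0.099 -0.541 -0.835
outer loop
vertex 1.894 2.578 1.692
vertex 0.849 2.997 1.545
vertex 1.743 3.531 1.093
endloop
endfacet
facet normal 0.779 -0.621 -0.089
outer loop
vertex 2.245 2.87 2.732
vertex 1.894 2.578 1.692
vertex 2.606 3.452 1.827
endloop
endfacet

endsolid


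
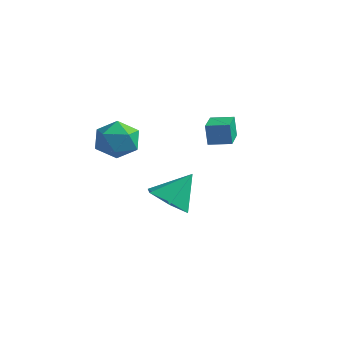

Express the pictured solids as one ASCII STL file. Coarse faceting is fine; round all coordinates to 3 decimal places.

solid 
facet normal -0.142 0.985 0.097
outer loop
vertex -2.117 -2.83 1.819
vertex -2.655 -2.991 2.671
vertex -1.646 -2.851 2.724
endloop
endfacet
facet normal 0.478 0.848 -0.229
outer loop
vertex -2.117 -2.83 1.819
vertex -1.646 -2.851 2.724
vertex -1.221 -3.309 1.917
endloop
endfacet
facet normal 0.339 0.467 -0.816
outer loop
vertex -2.117 -2.83 1.819
vertex -1.221 -3.309 1.917
vertex -1.968 -3.731 1.365
endloop
endfacet
facet normal -0.367 0.369 -0.854
outer loop
vertex -2.117 -2.83 1.819
vertex -1.968 -3.731 1.365
vertex -2.854 -3.535 1.831
endloop
endfacet
facet normal -0.664 0.689 -0.289
outer loop
vertex -2.117 -2.83 1.819
vertex -2.854 -3.535 1.831
vertex -2.655 -2.991 2.671
endloop
endfacet
facet normal 0.872 0.444 0.207
outer loop
vertex -1.221 -3.309 1.917
vertex -1.646 -2.851 2.724
vertex -1.206 -3.765 2.829
endloop
endfacet
facet normal -0.131 0.666 0.735
outer loop
vertex -1.646 -2.851 2.724
vertex -2.655 -2.991 2.671
vertex -2.092 -3.569 3.295
endloop
endfacet
facet normal -0.976 0.188 0.110
outer loop
vertex -2.655 -2.991 2.671
vertex -2.854 -3.535 1.831
vertex -2.839 -3.991 2.743
endloop
endfacet
facet normal -0.496 -0.331 -0.803
outer loop
vertex -2.854 -3.535 1.831
vertex -1.968 -3.731 1.365
vertex -2.414 -4.449 1.936
endloop
endfacet
facet normal 0.647 -0.172 -0.743
outer loop
vertex -1.968 -3.731 1.365
vertex -1.221 -3.309 1.917
vertex -1.405 -4.309 1.989
endloop
endfacet
facet normal 0.367 -0.369 0.854
outer loop
vertex -1.943 -4.47 2.841
vertex -1.206 -3.765 2.829
vertex -2.092 -3.569 3.295
endloop
endfacet
facet normal -0.339 -0.467 0.816
outer loop
vertex -1.943 -4.47 2.841
vertex -2.092 -3.569 3.295
vertex -2.839 -3.991 2.743
endloop
endfacet
facet normal -0.478 -0.848 0.229
outer loop
vertex -1.943 -4.47 2.841
vertex -2.839 -3.991 2.743
vertex -2.414 -4.449 1.936
endloop
endfacet
facet normal 0.142 -0.985 -0.097
outer loop
vertex -1.943 -4.47 2.841
vertex -2.414 -4.449 1.936
vertex -1.405 -4.309 1.989
endloop
endfacet
facet normal 0.664 -0.689 0.289
outer loop
vertex -1.943 -4.47 2.841
vertex -1.405 -4.309 1.989
vertex -1.206 -3.765 2.829
endloop
endfacet
facet normal 0.496 0.331 0.803
outer loop
vertex -2.092 -3.569 3.295
vertex -1.206 -3.765 2.829
vertex -1.646 -2.851 2.724
endloop
endfacet
facet normal -0.647 0.172 0.743
outer loop
vertex -2.839 -3.991 2.743
vertex -2.092 -3.569 3.295
vertex -2.655 -2.991 2.671
endloop
endfacet
facet normal -0.872 -0.444 -0.207
outer loop
vertex -2.414 -4.449 1.936
vertex -2.839 -3.991 2.743
vertex -2.854 -3.535 1.831
endloop
endfacet
facet normal 0.131 -0.666 -0.735
outer loop
vertex -1.405 -4.309 1.989
vertex -2.414 -4.449 1.936
vertex -1.968 -3.731 1.365
endloop
endfacet
facet normal 0.976 -0.188 -0.110
outer loop
vertex -1.206 -3.765 2.829
vertex -1.405 -4.309 1.989
vertex -1.221 -3.309 1.917
endloop
endfacet
facet normal -0.241 -0.562 -0.792
outer loop
vertex -0.116 -2.631 -0.929
vertex -0.935 -1.978 -1.143
vertex 0.026 -1.787 -1.571
endloop
endfacet
facet normal 0.960 0.049 0.277
outer loop
vertex -0.116 -2.631 -0.929
vertex 0.026 -1.787 -1.571
vertex -0.525 -1.022 0.203
endloop
endfacet
facet normal -0.241 -0.562 -0.791
outer loop
vertex 0.026 -1.787 -1.571
vertex -0.935 -1.978 -1.143
vertex -0.794 -1.134 -1.785
endloop
endfacet
facet normal 0.638 0.759 -0.129
outer loop
vertex 0.026 -1.787 -1.571
vertex -0.794 -1.134 -1.785
vertex -0.525 -1.022 0.203
endloop
endfacet
facet normal -0.242 -0.561 -0.791
outer loop
vertex -0.794 -1.134 -1.785
vertex -0.935 -1.978 -1.143
vertex -1.755 -1.324 -1.356
endloop
endfacet
facet normal -0.206 0.978 -0.027
outer loop
vertex -0.794 -1.134 -1.785
vertex -1.755 -1.324 -1.356
vertex -0.525 -1.022 0.203
endloop
endfacet
facet normal -0.242 -0.561 -0.791
outer loop
vertex -1.755 -1.324 -1.356
vertex -0.935 -1.978 -1.143
vertex -1.897 -2.168 -0.714
endloop
endfacet
facet normal -0.729 0.488 0.480
outer loop
vertex -1.755 -1.324 -1.356
vertex -1.897 -2.168 -0.714
vertex -0.525 -1.022 0.203
endloop
endfacet
facet normal -0.242 -0.562 -0.791
outer loop
vertex -1.897 -2.168 -0.714
vertex -0.935 -1.978 -1.143
vertex -1.077 -2.821 -0.5
endloop
endfacet
facet normal -0.407 -0.221 0.886
outer loop
vertex -1.897 -2.168 -0.714
vertex -1.077 -2.821 -0.5
vertex -0.525 -1.022 0.203
endloop
endfacet
facet normal -0.242 -0.562 -0.791
outer loop
vertex -1.077 -2.821 -0.5
vertex -0.935 -1.978 -1.143
vertex -0.116 -2.631 -0.929
endloop
endfacet
facet normal 0.437 -0.441 0.784
outer loop
vertex -1.077 -2.821 -0.5
vertex -0.116 -2.631 -0.929
vertex -0.525 -1.022 0.203
endloop
endfacet
facet normal -0.605 0.796 0.001
outer loop
vertex 2.042 -2.553 4.265
vertex 2.77 -2.0 4.361
vertex 2.12 -2.493 3.32
endloop
endfacet
facet normal -0.792 -0.602 -0.104
outer loop
vertex 2.87 -3.48 3.319
vertex 2.042 -2.553 4.265
vertex 2.12 -2.493 3.32
endloop
endfacet
facet normal -0.606 0.796 0.001
outer loop
vertex 2.12 -2.493 3.32
vertex 2.77 -2.0 4.361
vertex 2.848 -1.939 3.416
endloop
endfacet
facet normal 0.083 0.064 -0.995
outer loop
vertex 2.848 -1.939 3.416
vertex 2.87 -3.48 3.319
vertex 2.12 -2.493 3.32
endloop
endfacet
facet normal -0.083 -0.064 0.995
outer loop
vertex 2.042 -2.553 4.265
vertex 3.52 -2.987 4.36
vertex 2.77 -2.0 4.361
endloop
endfacet
facet normal -0.792 -0.601 -0.104
outer loop
vertex 2.792 -3.541 4.264
vertex 2.042 -2.553 4.265
vertex 2.87 -3.48 3.319
endloop
endfacet
facet normal -0.083 -0.064 0.995
outer loop
vertex 2.792 -3.541 4.264
vertex 3.52 -2.987 4.36
vertex 2.042 -2.553 4.265
endloop
endfacet
facet normal 0.792 0.602 0.104
outer loop
vertex 2.77 -2.0 4.361
vertex 3.52 -2.987 4.36
vertex 2.848 -1.939 3.416
endloop
endfacet
facet normal 0.083 0.064 -0.995
outer loop
vertex 3.598 -2.927 3.415
vertex 2.87 -3.48 3.319
vertex 2.848 -1.939 3.416
endloop
endfacet
facet normal 0.792 0.601 0.104
outer loop
vertex 2.848 -1.939 3.416
vertex 3.52 -2.987 4.36
vertex 3.598 -2.927 3.415
endloop
endfacet
facet normal 0.605 -0.796 -0.001
outer loop
vertex 3.598 -2.927 3.415
vertex 2.792 -3.541 4.264
vertex 2.87 -3.48 3.319
endloop
endfacet
facet normal 0.606 -0.796 -0.001
outer loop
vertex 3.52 -2.987 4.36
vertex 2.792 -3.541 4.264
vertex 3.598 -2.927 3.415
endloop
endfacet

endsolid


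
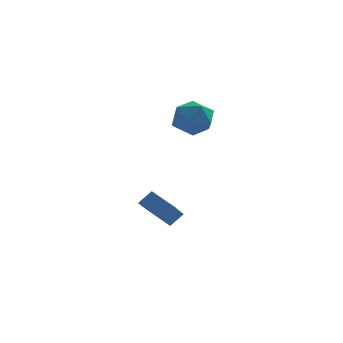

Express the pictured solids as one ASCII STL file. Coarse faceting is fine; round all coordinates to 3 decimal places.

solid 
facet normal -0.726 0.478 0.494
outer loop
vertex 1.639 0.555 -1.216
vertex 1.967 2.124 -2.253
vertex 1.046 0.279 -1.82
endloop
endfacet
facet normal -0.171 -0.822 0.544
outer loop
vertex 2.113 -0.424 -2.547
vertex 1.639 0.555 -1.216
vertex 1.046 0.279 -1.82
endloop
endfacet
facet normal -0.726 0.478 0.495
outer loop
vertex 1.046 0.279 -1.82
vertex 1.967 2.124 -2.253
vertex 1.374 1.849 -2.857
endloop
endfacet
facet normal -0.666 -0.309 -0.679
outer loop
vertex 1.374 1.849 -2.857
vertex 2.113 -0.424 -2.547
vertex 1.046 0.279 -1.82
endloop
endfacet
facet normal 0.666 0.309 0.679
outer loop
vertex 1.639 0.555 -1.216
vertex 3.034 1.421 -2.98
vertex 1.967 2.124 -2.253
endloop
endfacet
facet normal -0.172 -0.822 0.543
outer loop
vertex 2.706 -0.149 -1.943
vertex 1.639 0.555 -1.216
vertex 2.113 -0.424 -2.547
endloop
endfacet
facet normal 0.666 0.309 0.679
outer loop
vertex 2.706 -0.149 -1.943
vertex 3.034 1.421 -2.98
vertex 1.639 0.555 -1.216
endloop
endfacet
facet normal 0.172 0.822 -0.543
outer loop
vertex 1.967 2.124 -2.253
vertex 3.034 1.421 -2.98
vertex 1.374 1.849 -2.857
endloop
endfacet
facet normal -0.666 -0.309 -0.679
outer loop
vertex 2.441 1.145 -3.584
vertex 2.113 -0.424 -2.547
vertex 1.374 1.849 -2.857
endloop
endfacet
facet normal 0.172 0.822 -0.544
outer loop
vertex 1.374 1.849 -2.857
vertex 3.034 1.421 -2.98
vertex 2.441 1.145 -3.584
endloop
endfacet
facet normal 0.726 -0.479 -0.495
outer loop
vertex 2.441 1.145 -3.584
vertex 2.706 -0.149 -1.943
vertex 2.113 -0.424 -2.547
endloop
endfacet
facet normal 0.726 -0.478 -0.494
outer loop
vertex 3.034 1.421 -2.98
vertex 2.706 -0.149 -1.943
vertex 2.441 1.145 -3.584
endloop
endfacet
facet normal -0.225 0.924 0.309
outer loop
vertex 3.666 2.403 2.754
vertex 2.66 2.078 2.993
vertex 3.441 2.018 3.741
endloop
endfacet
facet normal 0.467 0.783 0.412
outer loop
vertex 3.666 2.403 2.754
vertex 3.441 2.018 3.741
vertex 4.359 1.731 3.245
endloop
endfacet
facet normal 0.755 0.618 -0.220
outer loop
vertex 3.666 2.403 2.754
vertex 4.359 1.731 3.245
vertex 4.147 1.614 2.189
endloop
endfacet
facet normal 0.239 0.658 -0.714
outer loop
vertex 3.666 2.403 2.754
vertex 4.147 1.614 2.189
vertex 3.097 1.828 2.034
endloop
endfacet
facet normal -0.365 0.846 -0.387
outer loop
vertex 3.666 2.403 2.754
vertex 3.097 1.828 2.034
vertex 2.66 2.078 2.993
endloop
endfacet
facet normal 0.514 0.208 0.832
outer loop
vertex 4.359 1.731 3.245
vertex 3.441 2.018 3.741
vertex 3.783 0.992 3.786
endloop
endfacet
facet normal -0.604 0.437 0.666
outer loop
vertex 3.441 2.018 3.741
vertex 2.66 2.078 2.993
vertex 2.733 1.206 3.631
endloop
endfacet
facet normal -0.832 0.311 -0.460
outer loop
vertex 2.66 2.078 2.993
vertex 3.097 1.828 2.034
vertex 2.521 1.089 2.575
endloop
endfacet
facet normal 0.147 0.006 -0.989
outer loop
vertex 3.097 1.828 2.034
vertex 4.147 1.614 2.189
vertex 3.439 0.802 2.079
endloop
endfacet
facet normal 0.980 -0.057 -0.190
outer loop
vertex 4.147 1.614 2.189
vertex 4.359 1.731 3.245
vertex 4.22 0.742 2.827
endloop
endfacet
facet normal -0.239 -0.658 0.714
outer loop
vertex 3.214 0.417 3.066
vertex 3.783 0.992 3.786
vertex 2.733 1.206 3.631
endloop
endfacet
facet normal -0.755 -0.618 0.220
outer loop
vertex 3.214 0.417 3.066
vertex 2.733 1.206 3.631
vertex 2.521 1.089 2.575
endloop
endfacet
facet normal -0.467 -0.783 -0.412
outer loop
vertex 3.214 0.417 3.066
vertex 2.521 1.089 2.575
vertex 3.439 0.802 2.079
endloop
endfacet
facet normal 0.225 -0.924 -0.309
outer loop
vertex 3.214 0.417 3.066
vertex 3.439 0.802 2.079
vertex 4.22 0.742 2.827
endloop
endfacet
facet normal 0.365 -0.846 0.387
outer loop
vertex 3.214 0.417 3.066
vertex 4.22 0.742 2.827
vertex 3.783 0.992 3.786
endloop
endfacet
facet normal -0.147 -0.006 0.989
outer loop
vertex 2.733 1.206 3.631
vertex 3.783 0.992 3.786
vertex 3.441 2.018 3.741
endloop
endfacet
facet normal -0.980 0.057 0.190
outer loop
vertex 2.521 1.089 2.575
vertex 2.733 1.206 3.631
vertex 2.66 2.078 2.993
endloop
endfacet
facet normal -0.514 -0.208 -0.832
outer loop
vertex 3.439 0.802 2.079
vertex 2.521 1.089 2.575
vertex 3.097 1.828 2.034
endloop
endfacet
facet normal 0.604 -0.437 -0.666
outer loop
vertex 4.22 0.742 2.827
vertex 3.439 0.802 2.079
vertex 4.147 1.614 2.189
endloop
endfacet
facet normal 0.832 -0.311 0.460
outer loop
vertex 3.783 0.992 3.786
vertex 4.22 0.742 2.827
vertex 4.359 1.731 3.245
endloop
endfacet

endsolid


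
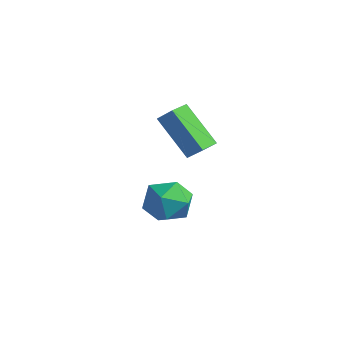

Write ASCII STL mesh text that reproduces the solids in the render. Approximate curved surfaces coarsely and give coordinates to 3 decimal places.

solid 
facet normal -0.951 0.087 0.298
outer loop
vertex -2.128 -3.205 -1.381
vertex -1.808 -3.412 -0.3
vertex -1.833 -2.336 -0.694
endloop
endfacet
facet normal -0.824 0.496 -0.273
outer loop
vertex -2.128 -3.205 -1.381
vertex -1.833 -2.336 -0.694
vertex -1.48 -2.35 -1.785
endloop
endfacet
facet normal -0.595 0.073 -0.800
outer loop
vertex -2.128 -3.205 -1.381
vertex -1.48 -2.35 -1.785
vertex -1.238 -3.435 -2.064
endloop
endfacet
facet normal -0.580 -0.597 -0.555
outer loop
vertex -2.128 -3.205 -1.381
vertex -1.238 -3.435 -2.064
vertex -1.44 -4.091 -1.147
endloop
endfacet
facet normal -0.799 -0.588 0.124
outer loop
vertex -2.128 -3.205 -1.381
vertex -1.44 -4.091 -1.147
vertex -1.808 -3.412 -0.3
endloop
endfacet
facet normal -0.298 0.949 -0.108
outer loop
vertex -1.48 -2.35 -1.785
vertex -1.833 -2.336 -0.694
vertex -0.76 -2.029 -0.953
endloop
endfacet
facet normal -0.501 0.287 0.816
outer loop
vertex -1.833 -2.336 -0.694
vertex -1.808 -3.412 -0.3
vertex -0.962 -2.685 -0.036
endloop
endfacet
facet normal -0.258 -0.805 0.534
outer loop
vertex -1.808 -3.412 -0.3
vertex -1.44 -4.091 -1.147
vertex -0.72 -3.77 -0.315
endloop
endfacet
facet normal 0.098 -0.819 -0.565
outer loop
vertex -1.44 -4.091 -1.147
vertex -1.238 -3.435 -2.064
vertex -0.367 -3.784 -1.406
endloop
endfacet
facet normal 0.074 0.264 -0.962
outer loop
vertex -1.238 -3.435 -2.064
vertex -1.48 -2.35 -1.785
vertex -0.392 -2.708 -1.8
endloop
endfacet
facet normal 0.580 0.597 0.555
outer loop
vertex -0.072 -2.915 -0.719
vertex -0.76 -2.029 -0.953
vertex -0.962 -2.685 -0.036
endloop
endfacet
facet normal 0.595 -0.073 0.800
outer loop
vertex -0.072 -2.915 -0.719
vertex -0.962 -2.685 -0.036
vertex -0.72 -3.77 -0.315
endloop
endfacet
facet normal 0.824 -0.496 0.273
outer loop
vertex -0.072 -2.915 -0.719
vertex -0.72 -3.77 -0.315
vertex -0.367 -3.784 -1.406
endloop
endfacet
facet normal 0.951 -0.087 -0.298
outer loop
vertex -0.072 -2.915 -0.719
vertex -0.367 -3.784 -1.406
vertex -0.392 -2.708 -1.8
endloop
endfacet
facet normal 0.799 0.588 -0.124
outer loop
vertex -0.072 -2.915 -0.719
vertex -0.392 -2.708 -1.8
vertex -0.76 -2.029 -0.953
endloop
endfacet
facet normal -0.098 0.819 0.565
outer loop
vertex -0.962 -2.685 -0.036
vertex -0.76 -2.029 -0.953
vertex -1.833 -2.336 -0.694
endloop
endfacet
facet normal -0.074 -0.264 0.962
outer loop
vertex -0.72 -3.77 -0.315
vertex -0.962 -2.685 -0.036
vertex -1.808 -3.412 -0.3
endloop
endfacet
facet normal 0.298 -0.949 0.108
outer loop
vertex -0.367 -3.784 -1.406
vertex -0.72 -3.77 -0.315
vertex -1.44 -4.091 -1.147
endloop
endfacet
facet normal 0.501 -0.287 -0.816
outer loop
vertex -0.392 -2.708 -1.8
vertex -0.367 -3.784 -1.406
vertex -1.238 -3.435 -2.064
endloop
endfacet
facet normal 0.258 0.805 -0.534
outer loop
vertex -0.76 -2.029 -0.953
vertex -0.392 -2.708 -1.8
vertex -1.48 -2.35 -1.785
endloop
endfacet
facet normal -0.705 -0.061 0.706
outer loop
vertex -0.643 -3.239 4.411
vertex -0.802 -2.336 4.33
vertex -1.303 -3.415 3.737
endloop
endfacet
facet normal 0.172 -0.981 0.088
outer loop
vertex 0.242 -3.284 2.19
vertex -0.643 -3.239 4.411
vertex -1.303 -3.415 3.737
endloop
endfacet
facet normal -0.706 -0.060 0.706
outer loop
vertex -1.303 -3.415 3.737
vertex -0.802 -2.336 4.33
vertex -1.462 -2.513 3.655
endloop
endfacet
facet normal -0.687 -0.185 -0.702
outer loop
vertex -1.462 -2.513 3.655
vertex 0.242 -3.284 2.19
vertex -1.303 -3.415 3.737
endloop
endfacet
facet normal 0.688 0.184 0.702
outer loop
vertex -0.643 -3.239 4.411
vertex 0.743 -2.205 2.783
vertex -0.802 -2.336 4.33
endloop
endfacet
facet normal 0.172 -0.981 0.089
outer loop
vertex 0.902 -3.107 2.865
vertex -0.643 -3.239 4.411
vertex 0.242 -3.284 2.19
endloop
endfacet
facet normal 0.687 0.185 0.703
outer loop
vertex 0.902 -3.107 2.865
vertex 0.743 -2.205 2.783
vertex -0.643 -3.239 4.411
endloop
endfacet
facet normal -0.172 0.981 -0.089
outer loop
vertex -0.802 -2.336 4.33
vertex 0.743 -2.205 2.783
vertex -1.462 -2.513 3.655
endloop
endfacet
facet normal -0.687 -0.184 -0.703
outer loop
vertex 0.083 -2.381 2.109
vertex 0.242 -3.284 2.19
vertex -1.462 -2.513 3.655
endloop
endfacet
facet normal -0.172 0.981 -0.088
outer loop
vertex -1.462 -2.513 3.655
vertex 0.743 -2.205 2.783
vertex 0.083 -2.381 2.109
endloop
endfacet
facet normal 0.706 0.061 -0.706
outer loop
vertex 0.083 -2.381 2.109
vertex 0.902 -3.107 2.865
vertex 0.242 -3.284 2.19
endloop
endfacet
facet normal 0.705 0.060 -0.706
outer loop
vertex 0.743 -2.205 2.783
vertex 0.902 -3.107 2.865
vertex 0.083 -2.381 2.109
endloop
endfacet

endsolid


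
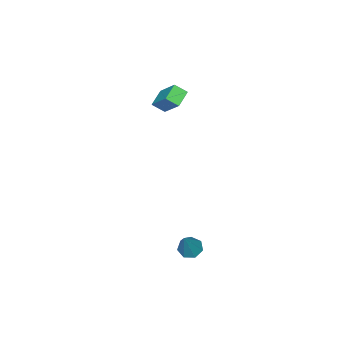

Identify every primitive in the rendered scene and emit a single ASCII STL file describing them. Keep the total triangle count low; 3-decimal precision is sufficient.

solid 
facet normal -0.895 -0.159 0.417
outer loop
vertex -3.899 -1.521 3.379
vertex -3.535 -0.345 4.609
vertex -4.218 -0.937 2.916
endloop
endfacet
facet normal -0.209 -0.675 -0.707
outer loop
vertex -3.305 -0.775 2.491
vertex -3.899 -1.521 3.379
vertex -4.218 -0.937 2.916
endloop
endfacet
facet normal -0.895 -0.159 0.417
outer loop
vertex -4.218 -0.937 2.916
vertex -3.535 -0.345 4.609
vertex -3.854 0.238 4.146
endloop
endfacet
facet normal -0.394 0.720 -0.571
outer loop
vertex -3.854 0.238 4.146
vertex -3.305 -0.775 2.491
vertex -4.218 -0.937 2.916
endloop
endfacet
facet normal 0.394 -0.720 0.572
outer loop
vertex -3.899 -1.521 3.379
vertex -2.622 -0.183 4.184
vertex -3.535 -0.345 4.609
endloop
endfacet
facet normal -0.209 -0.676 -0.707
outer loop
vertex -2.986 -1.358 2.954
vertex -3.899 -1.521 3.379
vertex -3.305 -0.775 2.491
endloop
endfacet
facet normal 0.394 -0.720 0.571
outer loop
vertex -2.986 -1.358 2.954
vertex -2.622 -0.183 4.184
vertex -3.899 -1.521 3.379
endloop
endfacet
facet normal 0.209 0.676 0.707
outer loop
vertex -3.535 -0.345 4.609
vertex -2.622 -0.183 4.184
vertex -3.854 0.238 4.146
endloop
endfacet
facet normal -0.394 0.720 -0.571
outer loop
vertex -2.941 0.401 3.721
vertex -3.305 -0.775 2.491
vertex -3.854 0.238 4.146
endloop
endfacet
facet normal 0.209 0.675 0.708
outer loop
vertex -3.854 0.238 4.146
vertex -2.622 -0.183 4.184
vertex -2.941 0.401 3.721
endloop
endfacet
facet normal 0.895 0.159 -0.417
outer loop
vertex -2.941 0.401 3.721
vertex -2.986 -1.358 2.954
vertex -3.305 -0.775 2.491
endloop
endfacet
facet normal 0.895 0.159 -0.417
outer loop
vertex -2.622 -0.183 4.184
vertex -2.986 -1.358 2.954
vertex -2.941 0.401 3.721
endloop
endfacet
facet normal -0.495 -0.186 -0.849
outer loop
vertex 0.942 3.723 -3.627
vertex 0.384 3.692 -3.295
vertex 0.663 4.21 -3.571
endloop
endfacet
facet normal 0.828 0.503 -0.249
outer loop
vertex 0.942 3.723 -3.627
vertex 0.663 4.21 -3.571
vertex 1.336 4.048 -1.665
endloop
endfacet
facet normal -0.496 -0.185 -0.848
outer loop
vertex 0.663 4.21 -3.571
vertex 0.384 3.692 -3.295
vertex 0.174 4.307 -3.306
endloop
endfacet
facet normal 0.201 0.980 0.012
outer loop
vertex 0.663 4.21 -3.571
vertex 0.174 4.307 -3.306
vertex 1.336 4.048 -1.665
endloop
endfacet
facet normal -0.497 -0.185 -0.848
outer loop
vertex 0.174 4.307 -3.306
vertex 0.384 3.692 -3.295
vertex -0.156 3.941 -3.033
endloop
endfacet
facet normal -0.469 0.759 0.452
outer loop
vertex 0.174 4.307 -3.306
vertex -0.156 3.941 -3.033
vertex 1.336 4.048 -1.665
endloop
endfacet
facet normal -0.497 -0.184 -0.848
outer loop
vertex -0.156 3.941 -3.033
vertex 0.384 3.692 -3.295
vertex -0.08 3.387 -2.957
endloop
endfacet
facet normal -0.676 0.008 0.737
outer loop
vertex -0.156 3.941 -3.033
vertex -0.08 3.387 -2.957
vertex 1.336 4.048 -1.665
endloop
endfacet
facet normal -0.496 -0.186 -0.848
outer loop
vertex -0.08 3.387 -2.957
vertex 0.384 3.692 -3.295
vertex 0.346 3.063 -3.135
endloop
endfacet
facet normal -0.266 -0.709 0.654
outer loop
vertex -0.08 3.387 -2.957
vertex 0.346 3.063 -3.135
vertex 1.336 4.048 -1.665
endloop
endfacet
facet normal -0.495 -0.186 -0.849
outer loop
vertex 0.346 3.063 -3.135
vertex 0.384 3.692 -3.295
vertex 0.801 3.213 -3.433
endloop
endfacet
facet normal 0.454 -0.851 0.265
outer loop
vertex 0.346 3.063 -3.135
vertex 0.801 3.213 -3.433
vertex 1.336 4.048 -1.665
endloop
endfacet
facet normal -0.495 -0.186 -0.849
outer loop
vertex 0.801 3.213 -3.433
vertex 0.384 3.692 -3.295
vertex 0.942 3.723 -3.627
endloop
endfacet
facet normal 0.940 -0.312 -0.137
outer loop
vertex 0.801 3.213 -3.433
vertex 0.942 3.723 -3.627
vertex 1.336 4.048 -1.665
endloop
endfacet

endsolid


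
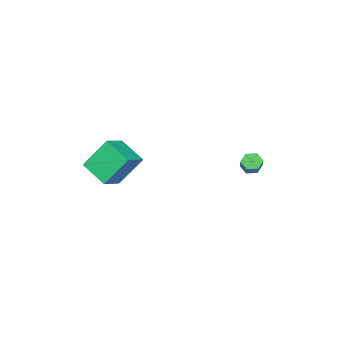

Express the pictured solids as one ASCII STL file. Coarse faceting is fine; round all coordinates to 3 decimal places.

solid 
facet normal -0.548 -0.629 -0.552
outer loop
vertex -2.994 2.812 -3.599
vertex -3.37 2.766 -3.173
vertex -3.436 3.171 -3.569
endloop
endfacet
facet normal 0.314 0.456 -0.832
outer loop
vertex -2.994 2.812 -3.599
vertex -3.436 3.171 -3.569
vertex -2.134 3.799 -2.733
endloop
endfacet
facet normal 0.315 0.455 -0.833
outer loop
vertex -2.134 3.799 -2.733
vertex -3.436 3.171 -3.569
vertex -2.575 4.158 -2.704
endloop
endfacet
facet normal 0.548 0.629 0.551
outer loop
vertex -2.134 3.799 -2.733
vertex -2.575 4.158 -2.704
vertex -2.51 3.754 -2.307
endloop
endfacet
facet normal -0.548 -0.629 -0.552
outer loop
vertex -3.436 3.171 -3.569
vertex -3.37 2.766 -3.173
vertex -3.812 3.125 -3.143
endloop
endfacet
facet normal -0.514 0.773 -0.370
outer loop
vertex -3.436 3.171 -3.569
vertex -3.812 3.125 -3.143
vertex -2.575 4.158 -2.704
endloop
endfacet
facet normal -0.514 0.773 -0.372
outer loop
vertex -2.575 4.158 -2.704
vertex -3.812 3.125 -3.143
vertex -2.951 4.113 -2.278
endloop
endfacet
facet normal 0.548 0.629 0.551
outer loop
vertex -2.575 4.158 -2.704
vertex -2.951 4.113 -2.278
vertex -2.51 3.754 -2.307
endloop
endfacet
facet normal -0.548 -0.629 -0.551
outer loop
vertex -3.812 3.125 -3.143
vertex -3.37 2.766 -3.173
vertex -3.746 2.721 -2.747
endloop
endfacet
facet normal -0.828 0.317 0.462
outer loop
vertex -3.812 3.125 -3.143
vertex -3.746 2.721 -2.747
vertex -2.951 4.113 -2.278
endloop
endfacet
facet normal -0.829 0.318 0.460
outer loop
vertex -2.951 4.113 -2.278
vertex -3.746 2.721 -2.747
vertex -2.886 3.708 -1.881
endloop
endfacet
facet normal 0.548 0.629 0.552
outer loop
vertex -2.951 4.113 -2.278
vertex -2.886 3.708 -1.881
vertex -2.51 3.754 -2.307
endloop
endfacet
facet normal -0.548 -0.629 -0.551
outer loop
vertex -3.746 2.721 -2.747
vertex -3.37 2.766 -3.173
vertex -3.305 2.362 -2.776
endloop
endfacet
facet normal -0.316 -0.455 0.832
outer loop
vertex -3.746 2.721 -2.747
vertex -3.305 2.362 -2.776
vertex -2.886 3.708 -1.881
endloop
endfacet
facet normal -0.314 -0.456 0.833
outer loop
vertex -2.886 3.708 -1.881
vertex -3.305 2.362 -2.776
vertex -2.444 3.349 -1.911
endloop
endfacet
facet normal 0.548 0.629 0.552
outer loop
vertex -2.886 3.708 -1.881
vertex -2.444 3.349 -1.911
vertex -2.51 3.754 -2.307
endloop
endfacet
facet normal -0.548 -0.629 -0.551
outer loop
vertex -3.305 2.362 -2.776
vertex -3.37 2.766 -3.173
vertex -2.929 2.407 -3.202
endloop
endfacet
facet normal 0.513 -0.774 0.372
outer loop
vertex -3.305 2.362 -2.776
vertex -2.929 2.407 -3.202
vertex -2.444 3.349 -1.911
endloop
endfacet
facet normal 0.515 -0.773 0.371
outer loop
vertex -2.444 3.349 -1.911
vertex -2.929 2.407 -3.202
vertex -2.068 3.395 -2.337
endloop
endfacet
facet normal 0.548 0.629 0.552
outer loop
vertex -2.444 3.349 -1.911
vertex -2.068 3.395 -2.337
vertex -2.51 3.754 -2.307
endloop
endfacet
facet normal -0.548 -0.629 -0.552
outer loop
vertex -2.929 2.407 -3.202
vertex -3.37 2.766 -3.173
vertex -2.994 2.812 -3.599
endloop
endfacet
facet normal 0.828 -0.319 -0.461
outer loop
vertex -2.929 2.407 -3.202
vertex -2.994 2.812 -3.599
vertex -2.068 3.395 -2.337
endloop
endfacet
facet normal 0.829 -0.317 -0.462
outer loop
vertex -2.068 3.395 -2.337
vertex -2.994 2.812 -3.599
vertex -2.134 3.799 -2.733
endloop
endfacet
facet normal 0.548 0.629 0.551
outer loop
vertex -2.068 3.395 -2.337
vertex -2.134 3.799 -2.733
vertex -2.51 3.754 -2.307
endloop
endfacet
facet normal -0.400 0.421 0.814
outer loop
vertex 0.035 -3.463 -2.48
vertex 1.277 -3.112 -2.052
vertex -0.108 -1.872 -3.372
endloop
endfacet
facet normal -0.913 -0.258 -0.315
outer loop
vertex 0.763 -2.788 -5.148
vertex 0.035 -3.463 -2.48
vertex -0.108 -1.872 -3.372
endloop
endfacet
facet normal -0.400 0.420 0.814
outer loop
vertex -0.108 -1.872 -3.372
vertex 1.277 -3.112 -2.052
vertex 1.134 -1.52 -2.944
endloop
endfacet
facet normal -0.079 0.870 -0.487
outer loop
vertex 1.134 -1.52 -2.944
vertex 0.763 -2.788 -5.148
vertex -0.108 -1.872 -3.372
endloop
endfacet
facet normal 0.078 -0.870 0.487
outer loop
vertex 0.035 -3.463 -2.48
vertex 2.148 -4.028 -3.828
vertex 1.277 -3.112 -2.052
endloop
endfacet
facet normal -0.913 -0.258 -0.315
outer loop
vertex 0.906 -4.38 -4.256
vertex 0.035 -3.463 -2.48
vertex 0.763 -2.788 -5.148
endloop
endfacet
facet normal 0.078 -0.870 0.487
outer loop
vertex 0.906 -4.38 -4.256
vertex 2.148 -4.028 -3.828
vertex 0.035 -3.463 -2.48
endloop
endfacet
facet normal 0.913 0.258 0.315
outer loop
vertex 1.277 -3.112 -2.052
vertex 2.148 -4.028 -3.828
vertex 1.134 -1.52 -2.944
endloop
endfacet
facet normal -0.078 0.870 -0.487
outer loop
vertex 2.005 -2.437 -4.72
vertex 0.763 -2.788 -5.148
vertex 1.134 -1.52 -2.944
endloop
endfacet
facet normal 0.913 0.258 0.315
outer loop
vertex 1.134 -1.52 -2.944
vertex 2.148 -4.028 -3.828
vertex 2.005 -2.437 -4.72
endloop
endfacet
facet normal 0.400 -0.421 -0.815
outer loop
vertex 2.005 -2.437 -4.72
vertex 0.906 -4.38 -4.256
vertex 0.763 -2.788 -5.148
endloop
endfacet
facet normal 0.400 -0.421 -0.814
outer loop
vertex 2.148 -4.028 -3.828
vertex 0.906 -4.38 -4.256
vertex 2.005 -2.437 -4.72
endloop
endfacet

endsolid


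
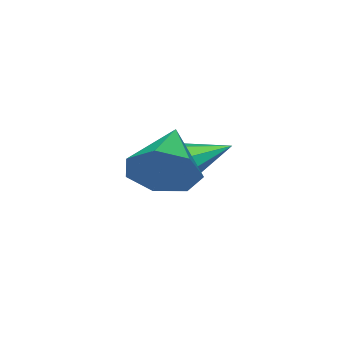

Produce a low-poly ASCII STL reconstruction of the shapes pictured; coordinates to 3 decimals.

solid 
facet normal 0.800 0.372 -0.470
outer loop
vertex 3.518 -0.293 0.881
vertex 2.974 0.318 0.438
vertex 3.409 0.414 1.254
endloop
endfacet
facet normal 0.172 -0.439 0.882
outer loop
vertex 3.518 -0.293 0.881
vertex 3.409 0.414 1.254
vertex 1.606 -0.318 1.242
endloop
endfacet
facet normal 0.801 0.371 -0.471
outer loop
vertex 3.409 0.414 1.254
vertex 2.974 0.318 0.438
vertex 2.973 1.049 1.012
endloop
endfacet
facet normal -0.120 0.280 0.952
outer loop
vertex 3.409 0.414 1.254
vertex 2.973 1.049 1.012
vertex 1.606 -0.318 1.242
endloop
endfacet
facet normal 0.800 0.371 -0.471
outer loop
vertex 2.973 1.049 1.012
vertex 2.974 0.318 0.438
vertex 2.538 1.132 0.338
endloop
endfacet
facet normal -0.587 0.665 0.461
outer loop
vertex 2.973 1.049 1.012
vertex 2.538 1.132 0.338
vertex 1.606 -0.318 1.242
endloop
endfacet
facet normal 0.800 0.371 -0.471
outer loop
vertex 2.538 1.132 0.338
vertex 2.974 0.318 0.438
vertex 2.431 0.602 -0.261
endloop
endfacet
facet normal -0.877 0.426 -0.221
outer loop
vertex 2.538 1.132 0.338
vertex 2.431 0.602 -0.261
vertex 1.606 -0.318 1.242
endloop
endfacet
facet normal 0.800 0.372 -0.470
outer loop
vertex 2.431 0.602 -0.261
vertex 2.974 0.318 0.438
vertex 2.734 -0.142 -0.334
endloop
endfacet
facet normal -0.772 -0.257 -0.581
outer loop
vertex 2.431 0.602 -0.261
vertex 2.734 -0.142 -0.334
vertex 1.606 -0.318 1.242
endloop
endfacet
facet normal 0.800 0.372 -0.470
outer loop
vertex 2.734 -0.142 -0.334
vertex 2.974 0.318 0.438
vertex 3.218 -0.541 0.174
endloop
endfacet
facet normal -0.351 -0.869 -0.348
outer loop
vertex 2.734 -0.142 -0.334
vertex 3.218 -0.541 0.174
vertex 1.606 -0.318 1.242
endloop
endfacet
facet normal 0.800 0.372 -0.470
outer loop
vertex 3.218 -0.541 0.174
vertex 2.974 0.318 0.438
vertex 3.518 -0.293 0.881
endloop
endfacet
facet normal 0.070 -0.950 0.304
outer loop
vertex 3.218 -0.541 0.174
vertex 3.518 -0.293 0.881
vertex 1.606 -0.318 1.242
endloop
endfacet
facet normal 0.254 -0.844 -0.473
outer loop
vertex 0.679 -1.662 0.114
vertex 0.344 -1.397 -0.539
vertex 1.082 -1.309 -0.3
endloop
endfacet
facet normal 0.615 0.194 0.764
outer loop
vertex 0.679 -1.662 0.114
vertex 1.082 -1.309 -0.3
vertex -0.104 0.097 0.299
endloop
endfacet
facet normal 0.254 -0.844 -0.473
outer loop
vertex 1.082 -1.309 -0.3
vertex 0.344 -1.397 -0.539
vertex 0.929 -1.022 -0.894
endloop
endfacet
facet normal 0.781 0.617 0.097
outer loop
vertex 1.082 -1.309 -0.3
vertex 0.929 -1.022 -0.894
vertex -0.104 0.097 0.299
endloop
endfacet
facet normal 0.253 -0.844 -0.474
outer loop
vertex 0.929 -1.022 -0.894
vertex 0.344 -1.397 -0.539
vertex 0.336 -1.017 -1.22
endloop
endfacet
facet normal 0.288 0.810 -0.511
outer loop
vertex 0.929 -1.022 -0.894
vertex 0.336 -1.017 -1.22
vertex -0.104 0.097 0.299
endloop
endfacet
facet normal 0.253 -0.844 -0.474
outer loop
vertex 0.336 -1.017 -1.22
vertex 0.344 -1.397 -0.539
vertex -0.251 -1.298 -1.033
endloop
endfacet
facet normal -0.493 0.628 -0.603
outer loop
vertex 0.336 -1.017 -1.22
vertex -0.251 -1.298 -1.033
vertex -0.104 0.097 0.299
endloop
endfacet
facet normal 0.253 -0.844 -0.473
outer loop
vertex -0.251 -1.298 -1.033
vertex 0.344 -1.397 -0.539
vertex -0.389 -1.653 -0.474
endloop
endfacet
facet normal -0.972 0.206 -0.109
outer loop
vertex -0.251 -1.298 -1.033
vertex -0.389 -1.653 -0.474
vertex -0.104 0.097 0.299
endloop
endfacet
facet normal 0.253 -0.844 -0.473
outer loop
vertex -0.389 -1.653 -0.474
vertex 0.344 -1.397 -0.539
vertex 0.025 -1.815 0.036
endloop
endfacet
facet normal -0.790 -0.136 0.598
outer loop
vertex -0.389 -1.653 -0.474
vertex 0.025 -1.815 0.036
vertex -0.104 0.097 0.299
endloop
endfacet
facet normal 0.254 -0.844 -0.473
outer loop
vertex 0.025 -1.815 0.036
vertex 0.344 -1.397 -0.539
vertex 0.679 -1.662 0.114
endloop
endfacet
facet normal -0.085 -0.141 0.986
outer loop
vertex 0.025 -1.815 0.036
vertex 0.679 -1.662 0.114
vertex -0.104 0.097 0.299
endloop
endfacet

endsolid
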